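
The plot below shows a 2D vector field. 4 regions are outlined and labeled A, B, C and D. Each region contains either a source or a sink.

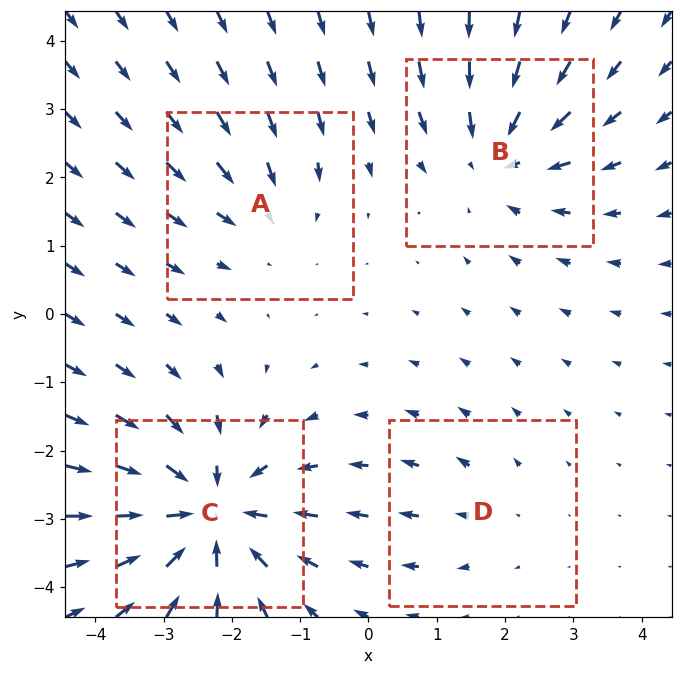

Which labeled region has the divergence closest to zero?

D

Divergence at each region's feature centre — A: about -3, B: about -4, C: about -7, D: about +2. Region D is closest to zero.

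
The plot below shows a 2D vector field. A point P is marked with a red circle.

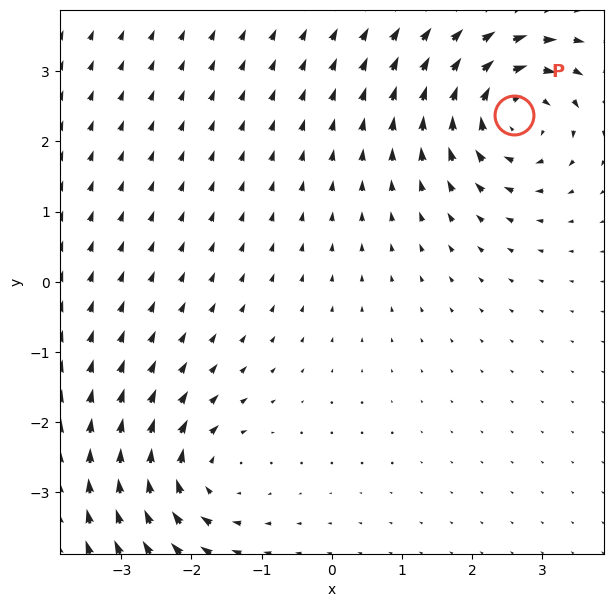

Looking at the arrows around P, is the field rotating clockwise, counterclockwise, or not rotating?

Near P at (2.6, 2.4) the arrows circulate clockwise. The curl (z-component) there is about -5; negative curl means clockwise rotation.

clockwise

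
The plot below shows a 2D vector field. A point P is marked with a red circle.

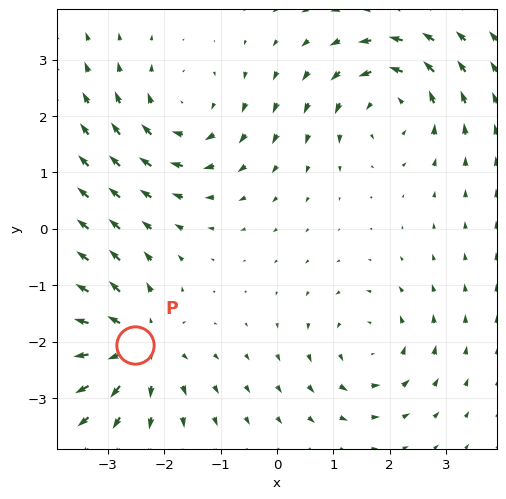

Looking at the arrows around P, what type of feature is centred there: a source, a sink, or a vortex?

At P (-2.5, -2.1) the arrows spread outward. Divergence about +5, curl ≈0 — positive divergence with near-zero curl is a source.

source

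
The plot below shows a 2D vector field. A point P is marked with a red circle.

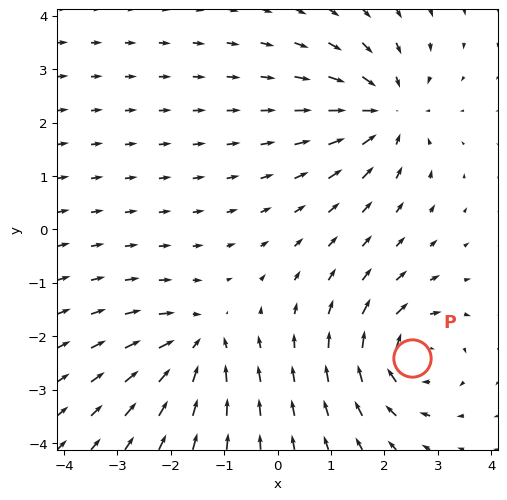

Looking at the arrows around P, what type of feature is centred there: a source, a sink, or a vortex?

At P (2.5, -2.4) the arrows circulate clockwise. Divergence ≈0, curl about -6 — near-zero divergence with nonzero curl is a vortex.

vortex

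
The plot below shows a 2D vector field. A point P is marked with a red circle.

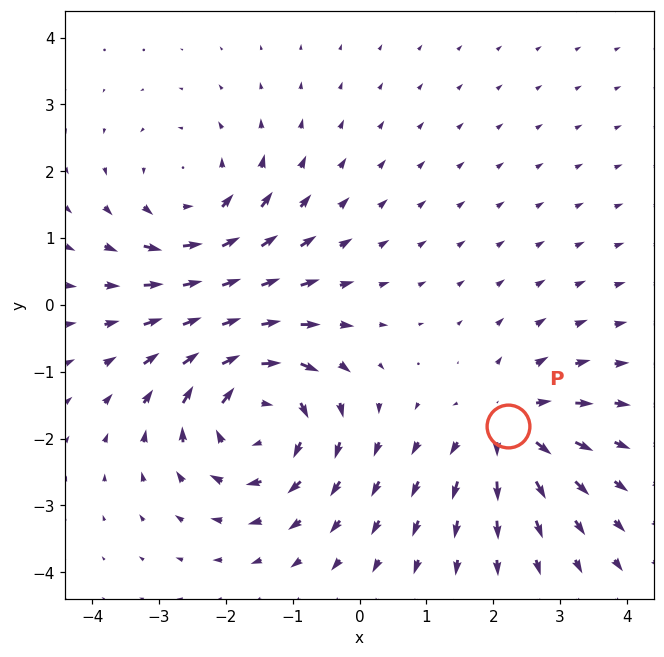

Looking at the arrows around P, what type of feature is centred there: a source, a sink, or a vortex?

source

At P (2.2, -1.8) the arrows spread outward. Divergence about +4, curl ≈0 — positive divergence with near-zero curl is a source.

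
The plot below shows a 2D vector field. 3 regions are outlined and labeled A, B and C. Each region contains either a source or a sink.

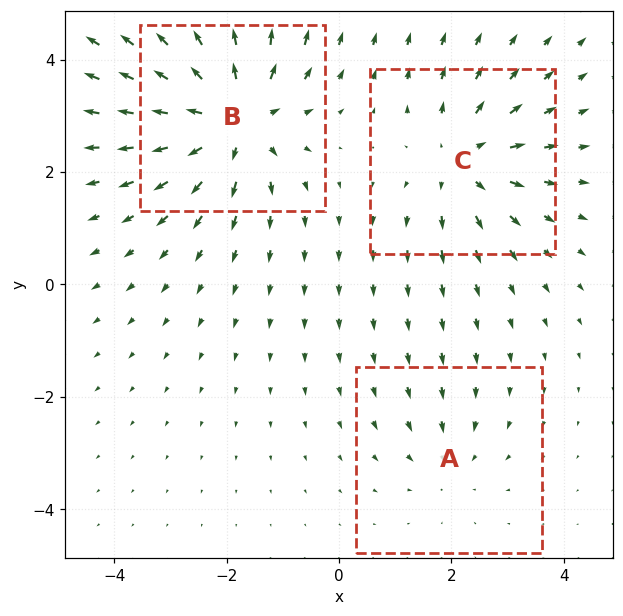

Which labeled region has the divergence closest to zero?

A

Divergence at each region's feature centre — A: about -2, B: about +5, C: about +3. Region A is closest to zero.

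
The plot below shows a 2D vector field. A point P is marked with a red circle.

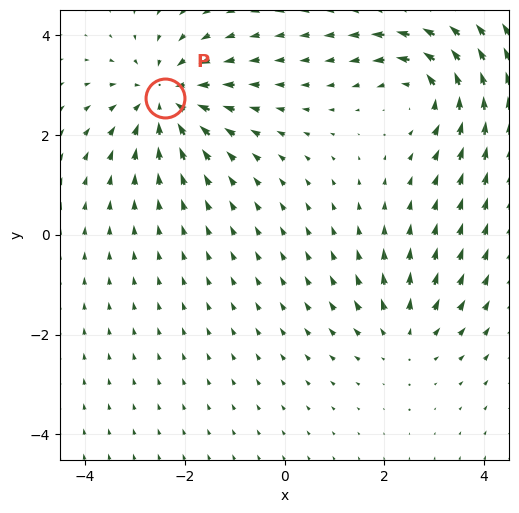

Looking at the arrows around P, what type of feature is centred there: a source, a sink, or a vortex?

At P (-2.4, 2.7) the arrows converge inward. Divergence about -4, curl ≈0 — negative divergence with near-zero curl is a sink.

sink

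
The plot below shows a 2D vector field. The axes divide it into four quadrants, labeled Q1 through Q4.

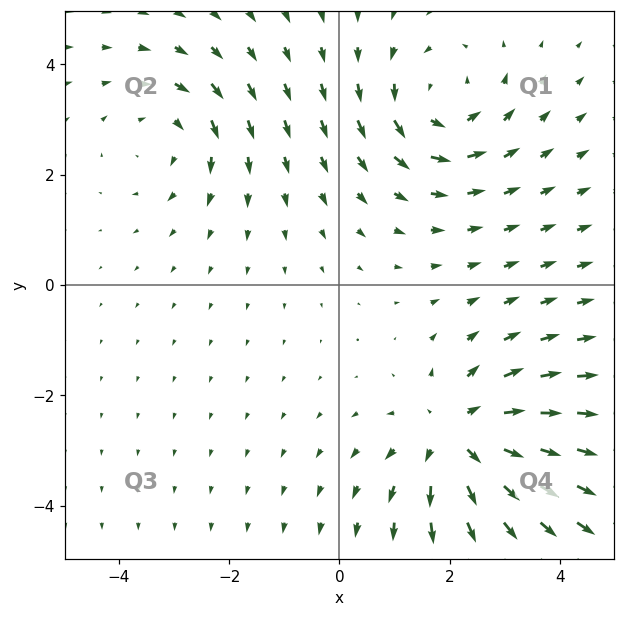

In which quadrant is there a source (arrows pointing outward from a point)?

The source sits at approximately (2.2, -2.8), which lies in quadrant Q4. The divergence there is about +4, positive as expected for a source.

Q4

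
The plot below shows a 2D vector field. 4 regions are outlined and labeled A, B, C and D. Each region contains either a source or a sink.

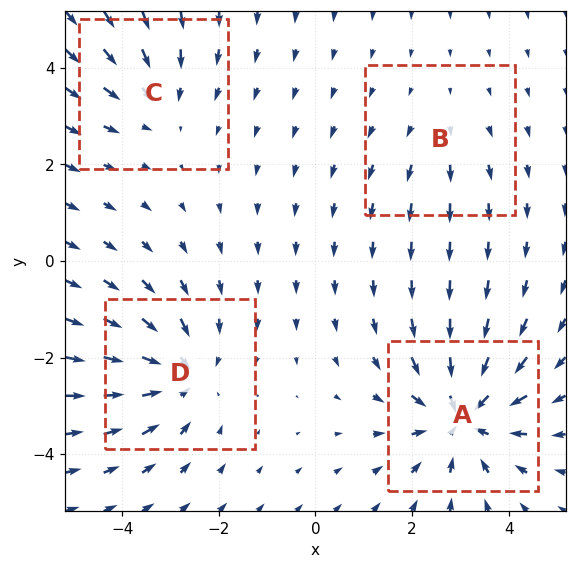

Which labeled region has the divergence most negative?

A

Divergence at each region's feature centre — A: about -6, B: about +2, C: about -3, D: about -5. Region A is most negative.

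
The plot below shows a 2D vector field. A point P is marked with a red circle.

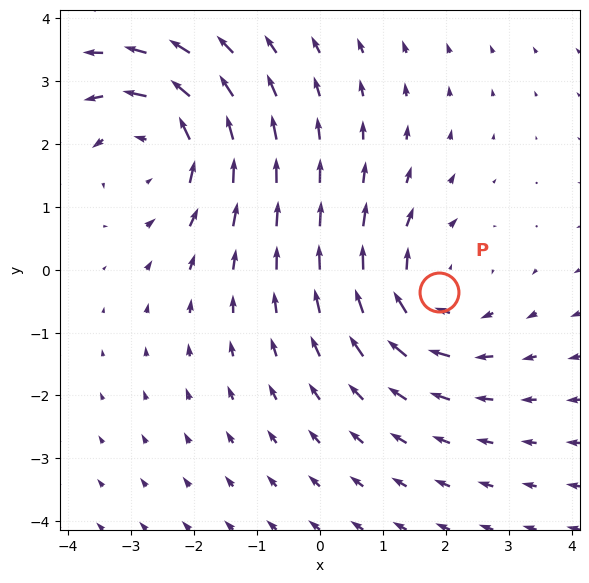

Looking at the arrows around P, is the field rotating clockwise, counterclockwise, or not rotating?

Near P at (1.9, -0.3) the arrows circulate clockwise. The curl (z-component) there is about -3; negative curl means clockwise rotation.

clockwise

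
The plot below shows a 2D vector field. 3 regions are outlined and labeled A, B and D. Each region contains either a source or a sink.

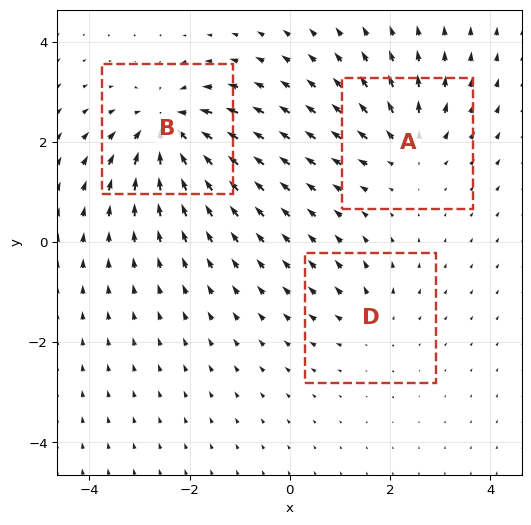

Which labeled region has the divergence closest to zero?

D

Divergence at each region's feature centre — A: about +4, B: about -6, D: about +2. Region D is closest to zero.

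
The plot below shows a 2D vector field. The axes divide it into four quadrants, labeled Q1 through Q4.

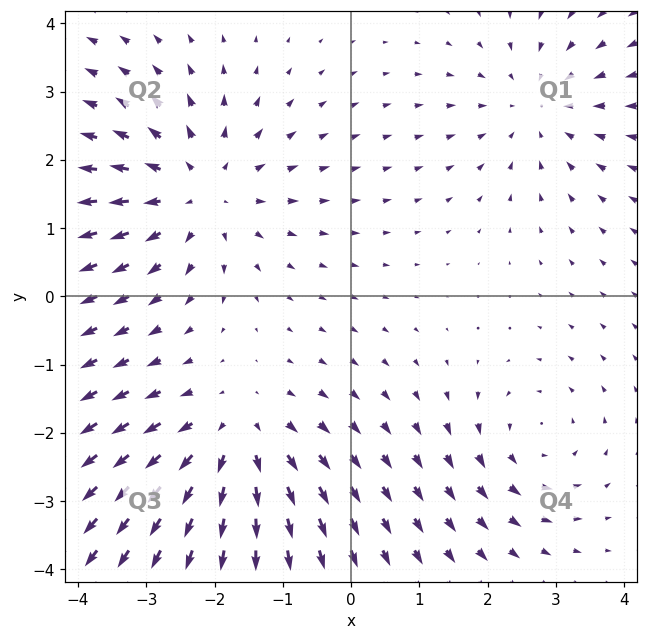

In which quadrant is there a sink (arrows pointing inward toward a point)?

Q1

The sink sits at approximately (2.7, 2.8), which lies in quadrant Q1. The divergence there is about -3, negative as expected for a sink.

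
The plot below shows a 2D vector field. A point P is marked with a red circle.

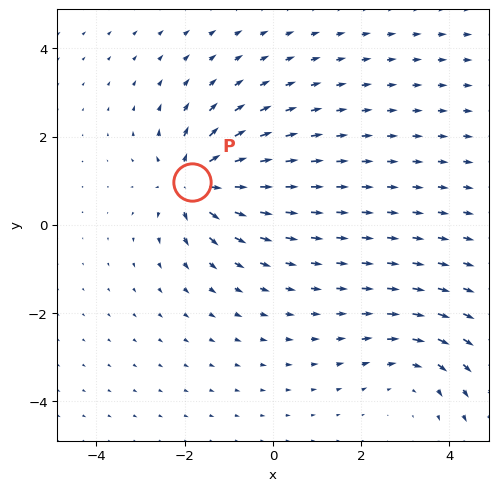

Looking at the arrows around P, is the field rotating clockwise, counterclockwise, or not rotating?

not rotating

Near P at (-1.8, 1.0) the arrows show no circulation. The curl there is ≈0.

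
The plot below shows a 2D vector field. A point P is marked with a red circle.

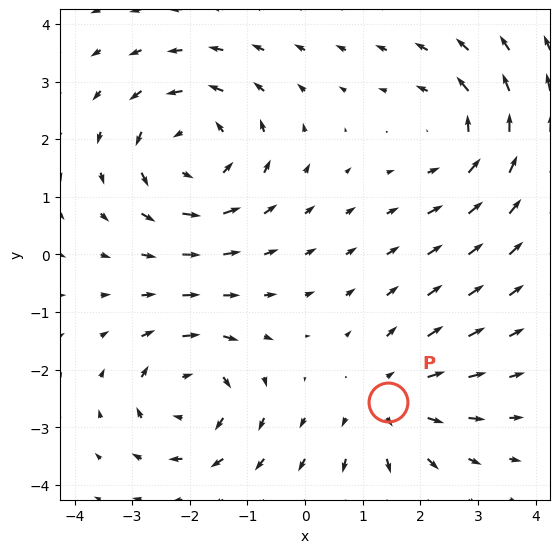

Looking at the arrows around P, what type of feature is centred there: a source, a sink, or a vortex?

At P (1.4, -2.6) the arrows spread outward. Divergence about +3, curl ≈0 — positive divergence with near-zero curl is a source.

source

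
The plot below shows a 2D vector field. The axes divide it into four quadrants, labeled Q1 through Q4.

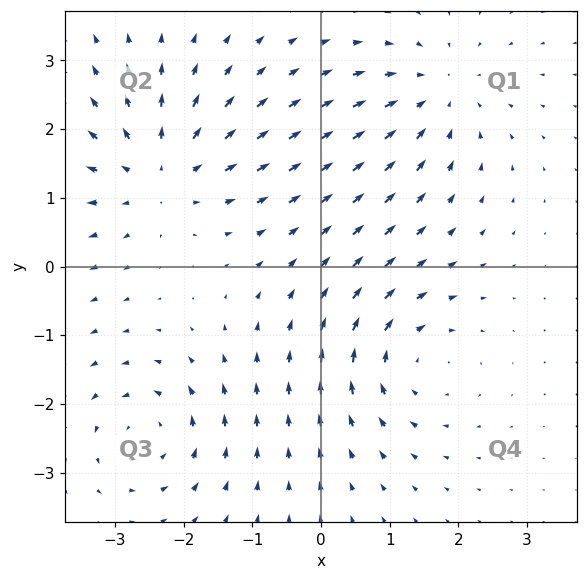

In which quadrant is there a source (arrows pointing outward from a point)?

The source sits at approximately (-2.4, 1.4), which lies in quadrant Q2. The divergence there is about +5, positive as expected for a source.

Q2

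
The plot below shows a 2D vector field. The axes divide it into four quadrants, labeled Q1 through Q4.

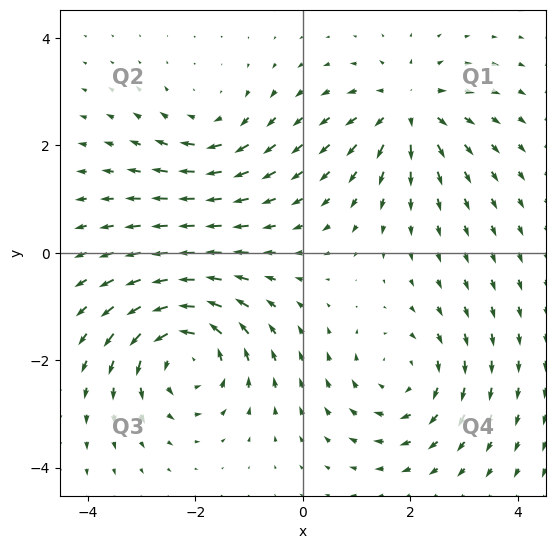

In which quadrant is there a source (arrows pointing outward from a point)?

The source sits at approximately (1.9, 2.7), which lies in quadrant Q1. The divergence there is about +5, positive as expected for a source.

Q1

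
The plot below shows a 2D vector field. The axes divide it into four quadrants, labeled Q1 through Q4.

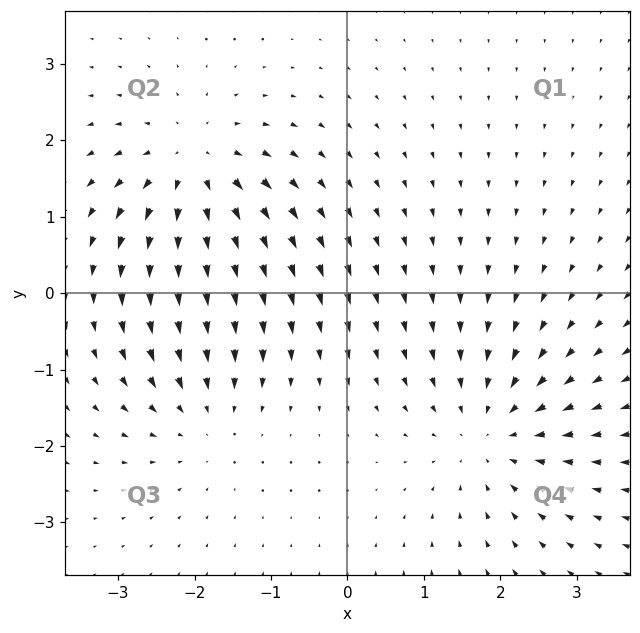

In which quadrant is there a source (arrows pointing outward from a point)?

The source sits at approximately (-2.0, 1.6), which lies in quadrant Q2. The divergence there is about +5, positive as expected for a source.

Q2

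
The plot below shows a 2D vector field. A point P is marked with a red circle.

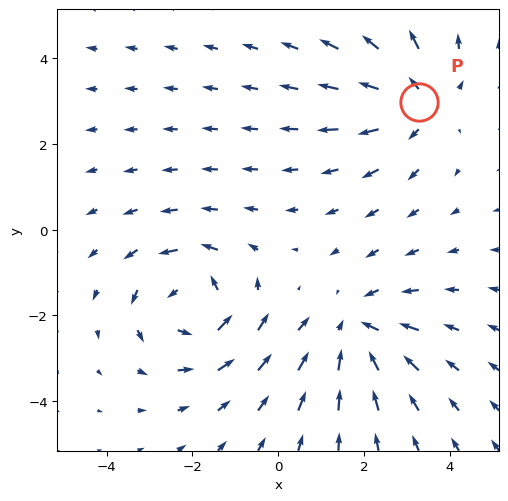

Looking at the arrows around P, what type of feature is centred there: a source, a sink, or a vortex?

source

At P (3.3, 3.0) the arrows spread outward. Divergence about +4, curl ≈0 — positive divergence with near-zero curl is a source.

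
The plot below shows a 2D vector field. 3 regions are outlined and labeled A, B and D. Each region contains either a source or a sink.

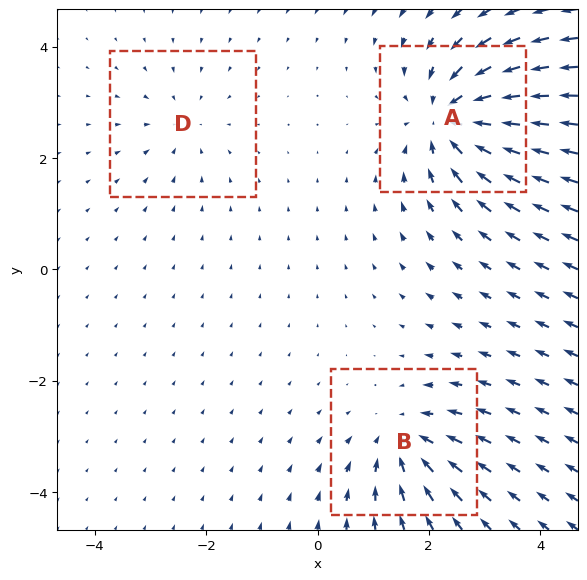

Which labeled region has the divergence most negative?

Divergence at each region's feature centre — A: about -6, B: about -4, D: about -2. Region A is most negative.

A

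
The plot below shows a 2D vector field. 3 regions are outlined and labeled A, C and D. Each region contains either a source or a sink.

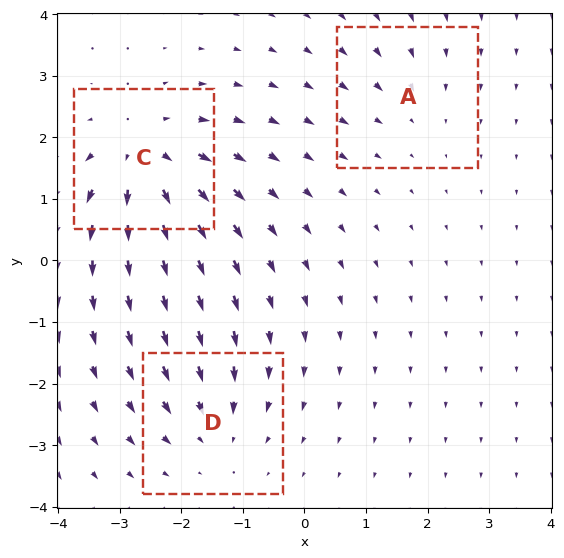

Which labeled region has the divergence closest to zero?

A

Divergence at each region's feature centre — A: about -2, C: about +5, D: about -3. Region A is closest to zero.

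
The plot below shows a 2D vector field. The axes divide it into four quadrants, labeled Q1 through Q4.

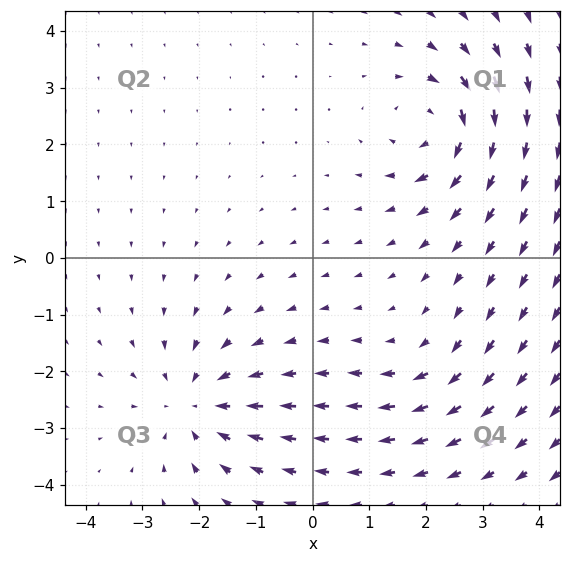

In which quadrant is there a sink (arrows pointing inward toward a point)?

The sink sits at approximately (-2.1, -2.6), which lies in quadrant Q3. The divergence there is about -4, negative as expected for a sink.

Q3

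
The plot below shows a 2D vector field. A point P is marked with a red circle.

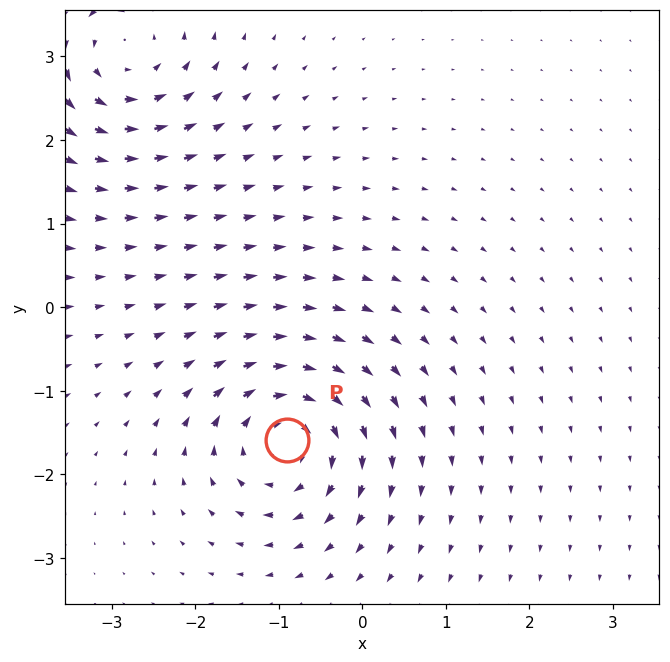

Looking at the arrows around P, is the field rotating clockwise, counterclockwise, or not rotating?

Near P at (-0.9, -1.6) the arrows circulate clockwise. The curl (z-component) there is about -5; negative curl means clockwise rotation.

clockwise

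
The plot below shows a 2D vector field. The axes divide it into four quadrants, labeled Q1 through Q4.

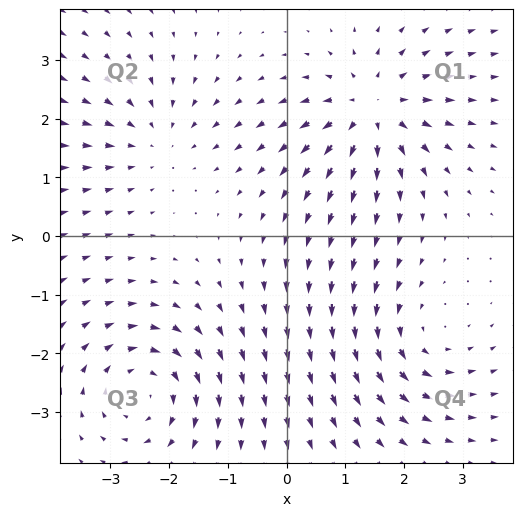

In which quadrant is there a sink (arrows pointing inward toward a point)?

Q2

The sink sits at approximately (-2.2, 1.7), which lies in quadrant Q2. The divergence there is about -2, negative as expected for a sink.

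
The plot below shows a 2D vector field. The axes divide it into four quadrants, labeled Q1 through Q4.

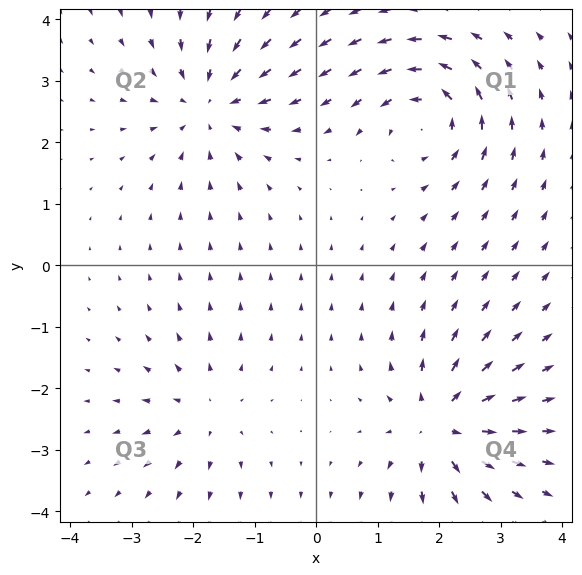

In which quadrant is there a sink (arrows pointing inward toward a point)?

The sink sits at approximately (-1.7, 2.6), which lies in quadrant Q2. The divergence there is about -5, negative as expected for a sink.

Q2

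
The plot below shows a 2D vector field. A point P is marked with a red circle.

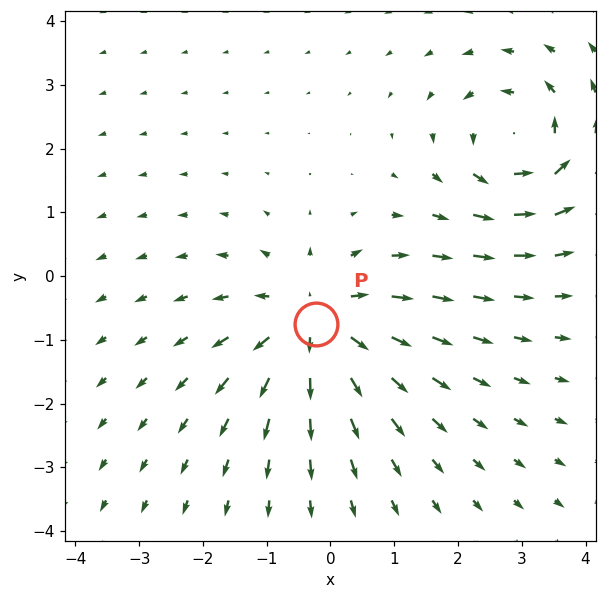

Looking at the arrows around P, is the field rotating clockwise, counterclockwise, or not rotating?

Near P at (-0.2, -0.7) the arrows show no circulation. The curl there is ≈0.

not rotating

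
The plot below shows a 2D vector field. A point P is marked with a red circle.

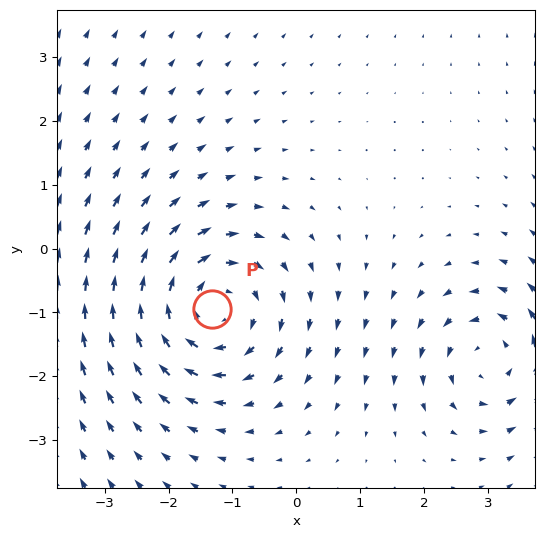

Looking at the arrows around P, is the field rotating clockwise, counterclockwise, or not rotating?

clockwise

Near P at (-1.3, -1.0) the arrows circulate clockwise. The curl (z-component) there is about -5; negative curl means clockwise rotation.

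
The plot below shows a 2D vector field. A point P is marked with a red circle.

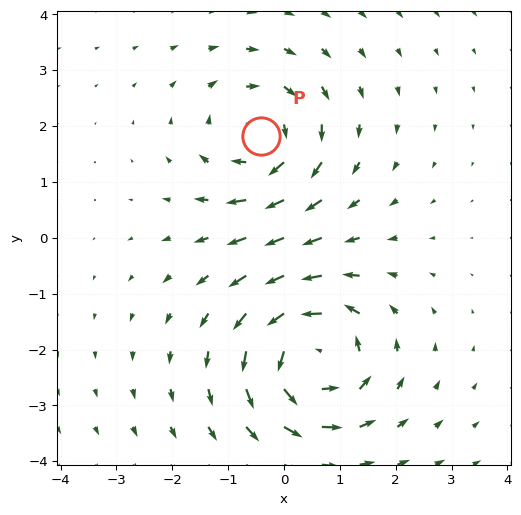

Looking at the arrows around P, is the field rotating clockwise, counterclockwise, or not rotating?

Near P at (-0.4, 1.8) the arrows circulate clockwise. The curl (z-component) there is about -4; negative curl means clockwise rotation.

clockwise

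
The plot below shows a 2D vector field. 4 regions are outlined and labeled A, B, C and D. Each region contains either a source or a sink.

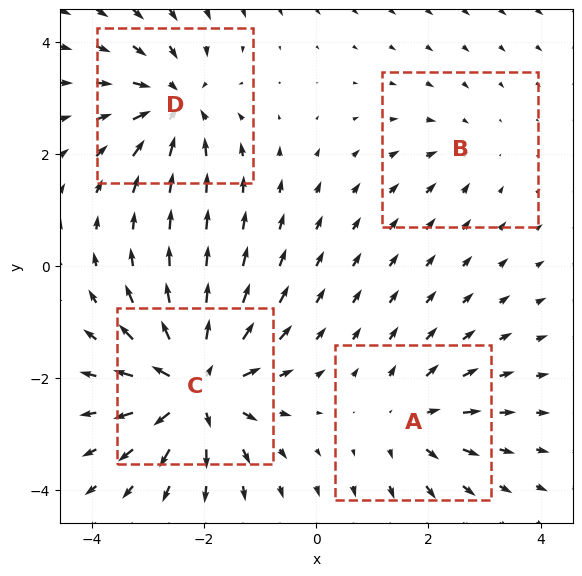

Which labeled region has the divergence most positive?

C

Divergence at each region's feature centre — A: about +4, B: about -2, C: about +8, D: about -5. Region C is most positive.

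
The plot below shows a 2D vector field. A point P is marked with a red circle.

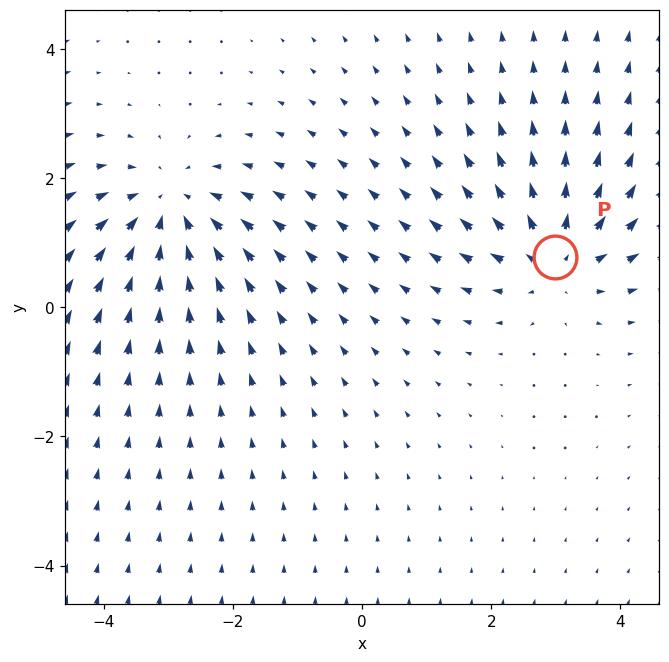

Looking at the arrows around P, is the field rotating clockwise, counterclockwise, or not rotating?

Near P at (3.0, 0.8) the arrows show no circulation. The curl there is ≈0.

not rotating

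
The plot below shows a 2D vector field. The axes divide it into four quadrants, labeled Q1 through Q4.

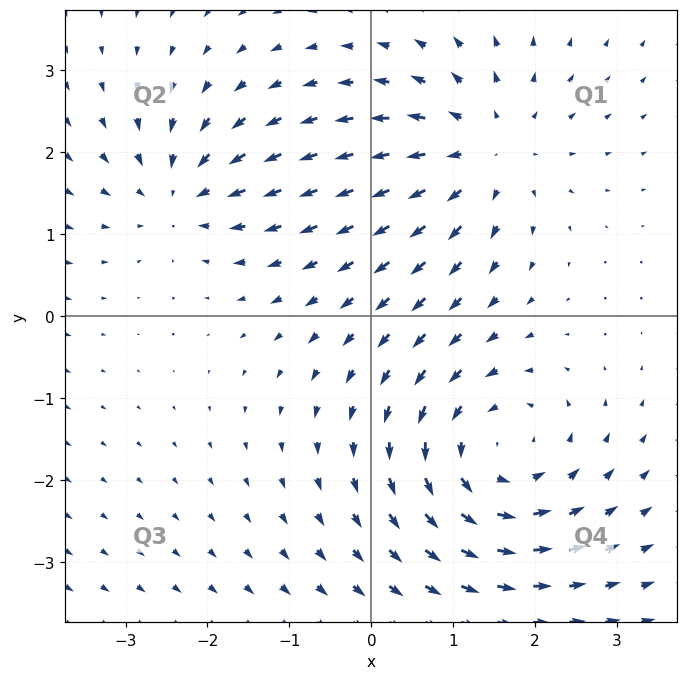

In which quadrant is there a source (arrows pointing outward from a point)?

The source sits at approximately (1.4, 2.0), which lies in quadrant Q1. The divergence there is about +4, positive as expected for a source.

Q1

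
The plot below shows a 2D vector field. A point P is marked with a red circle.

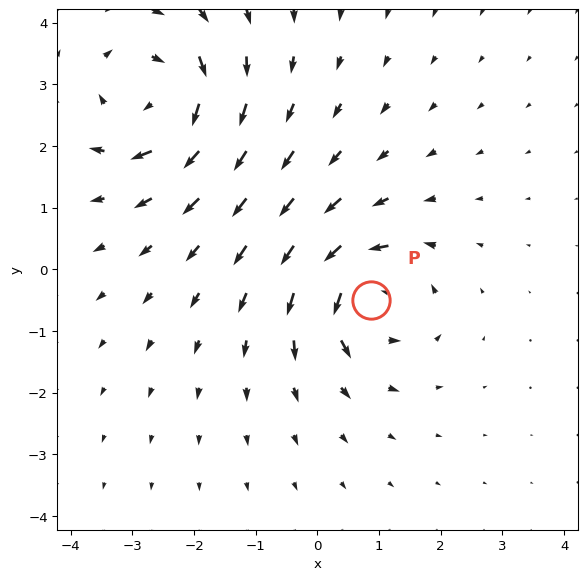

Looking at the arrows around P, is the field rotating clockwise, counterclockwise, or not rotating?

Near P at (0.9, -0.5) the arrows circulate counterclockwise. The curl (z-component) there is about +6; positive curl means counterclockwise rotation.

counterclockwise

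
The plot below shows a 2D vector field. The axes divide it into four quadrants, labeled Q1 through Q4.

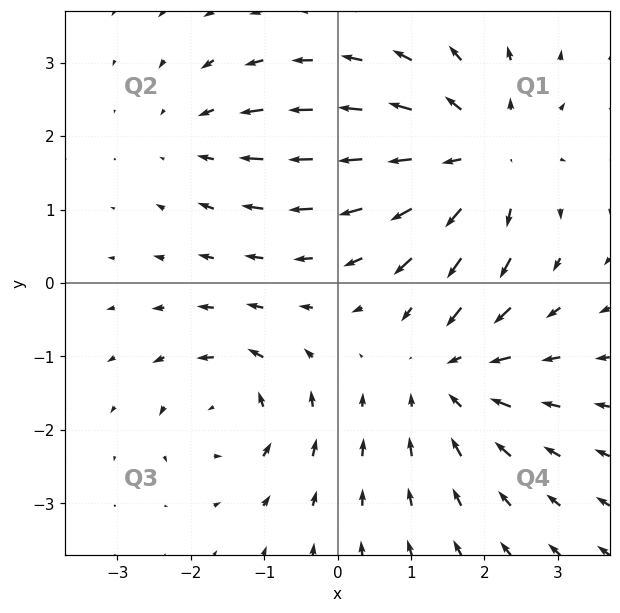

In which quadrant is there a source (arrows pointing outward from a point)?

The source sits at approximately (1.9, 1.7), which lies in quadrant Q1. The divergence there is about +4, positive as expected for a source.

Q1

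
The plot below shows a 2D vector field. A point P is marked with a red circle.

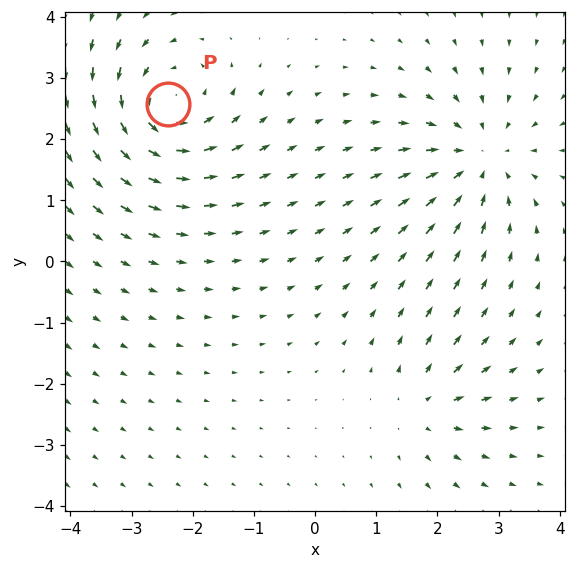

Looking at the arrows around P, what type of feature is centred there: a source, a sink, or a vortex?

vortex

At P (-2.4, 2.6) the arrows circulate counterclockwise. Divergence ≈0, curl about +6 — near-zero divergence with nonzero curl is a vortex.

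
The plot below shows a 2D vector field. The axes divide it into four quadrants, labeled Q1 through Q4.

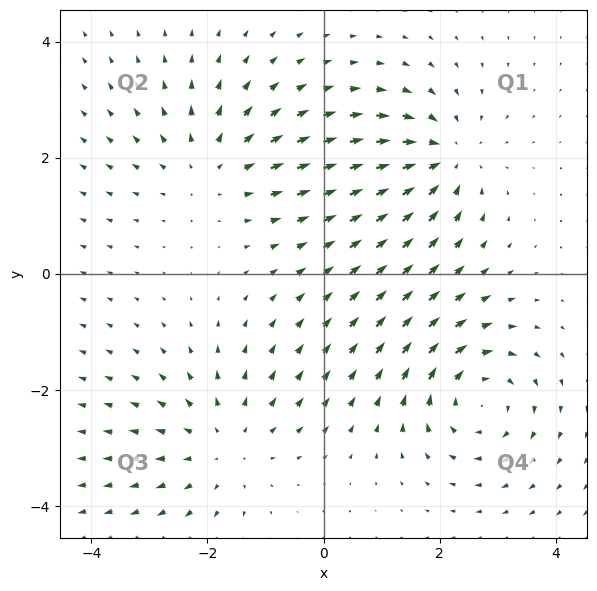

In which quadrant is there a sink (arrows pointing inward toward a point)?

The sink sits at approximately (2.1, 2.0), which lies in quadrant Q1. The divergence there is about -4, negative as expected for a sink.

Q1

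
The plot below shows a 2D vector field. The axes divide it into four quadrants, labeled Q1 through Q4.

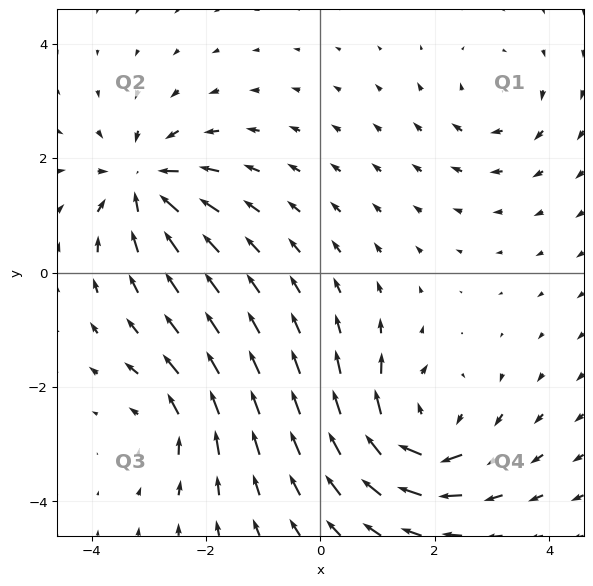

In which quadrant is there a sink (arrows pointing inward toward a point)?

Q2

The sink sits at approximately (-3.1, 1.5), which lies in quadrant Q2. The divergence there is about -6, negative as expected for a sink.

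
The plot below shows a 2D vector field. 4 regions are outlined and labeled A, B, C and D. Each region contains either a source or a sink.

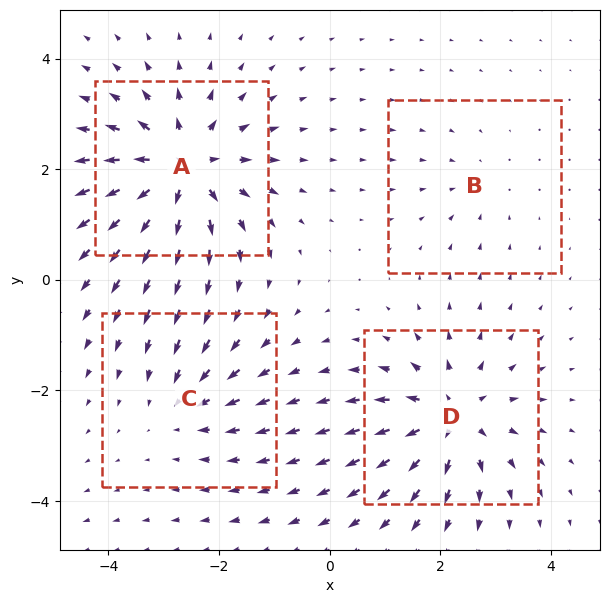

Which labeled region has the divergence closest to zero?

B

Divergence at each region's feature centre — A: about +7, B: about -2, C: about -3, D: about +6. Region B is closest to zero.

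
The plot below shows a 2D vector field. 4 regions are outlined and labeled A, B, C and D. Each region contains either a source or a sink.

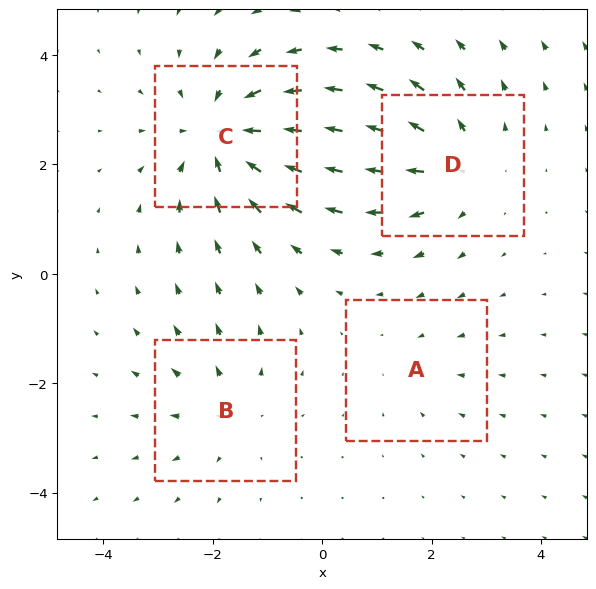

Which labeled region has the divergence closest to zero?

Divergence at each region's feature centre — A: about -1, B: about +3, C: about -6, D: about +4. Region A is closest to zero.

A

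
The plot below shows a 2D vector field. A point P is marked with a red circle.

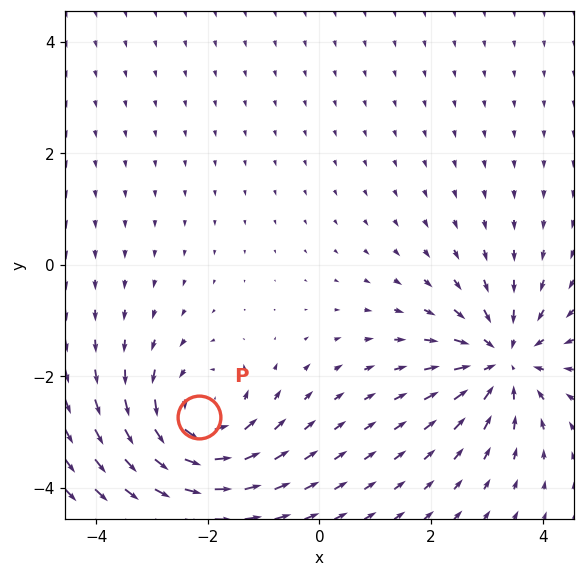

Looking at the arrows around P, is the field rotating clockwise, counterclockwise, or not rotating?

Near P at (-2.2, -2.7) the arrows circulate counterclockwise. The curl (z-component) there is about +4; positive curl means counterclockwise rotation.

counterclockwise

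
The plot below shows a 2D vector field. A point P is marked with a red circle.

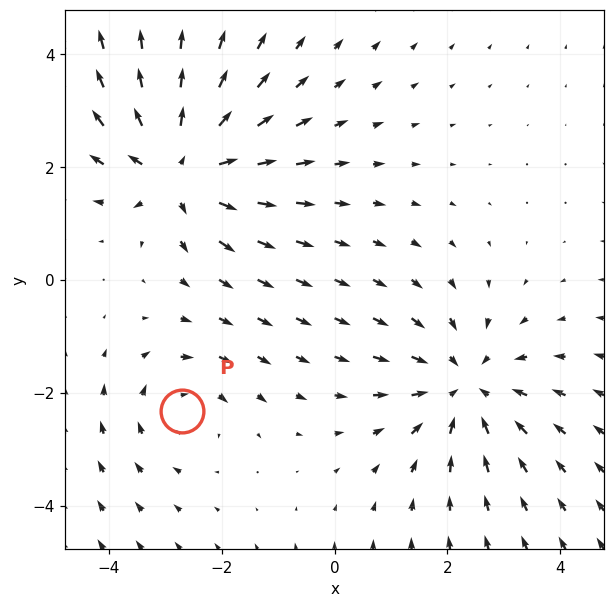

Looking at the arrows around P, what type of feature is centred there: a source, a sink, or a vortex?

At P (-2.7, -2.3) the arrows circulate clockwise. Divergence ≈0, curl about -3 — near-zero divergence with nonzero curl is a vortex.

vortex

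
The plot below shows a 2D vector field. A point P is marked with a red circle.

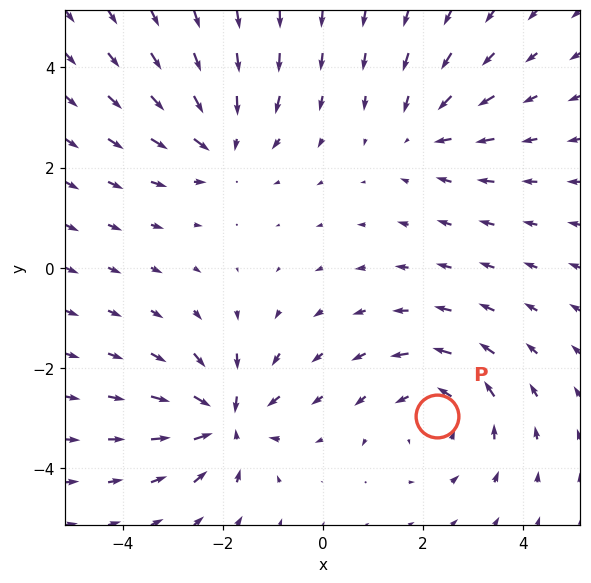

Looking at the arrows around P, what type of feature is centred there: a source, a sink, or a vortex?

vortex

At P (2.3, -3.0) the arrows circulate counterclockwise. Divergence ≈0, curl about +4 — near-zero divergence with nonzero curl is a vortex.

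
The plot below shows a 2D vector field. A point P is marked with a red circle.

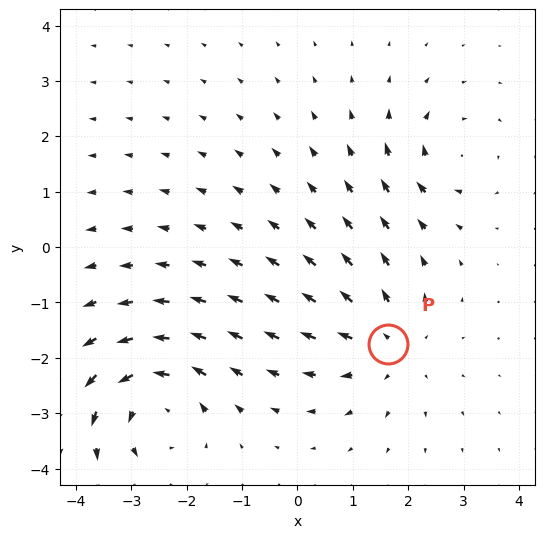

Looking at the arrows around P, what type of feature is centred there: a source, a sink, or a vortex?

At P (1.6, -1.8) the arrows spread outward. Divergence about +4, curl ≈0 — positive divergence with near-zero curl is a source.

source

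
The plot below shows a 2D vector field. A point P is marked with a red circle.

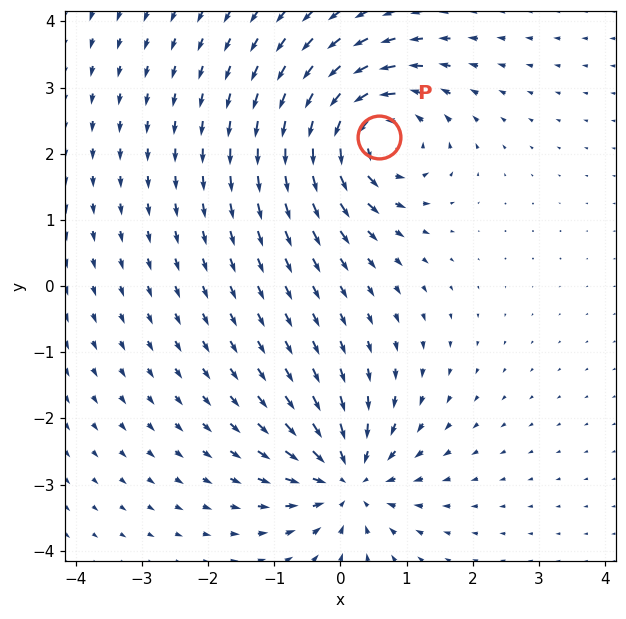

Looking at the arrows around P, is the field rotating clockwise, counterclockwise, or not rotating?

Near P at (0.6, 2.3) the arrows circulate counterclockwise. The curl (z-component) there is about +7; positive curl means counterclockwise rotation.

counterclockwise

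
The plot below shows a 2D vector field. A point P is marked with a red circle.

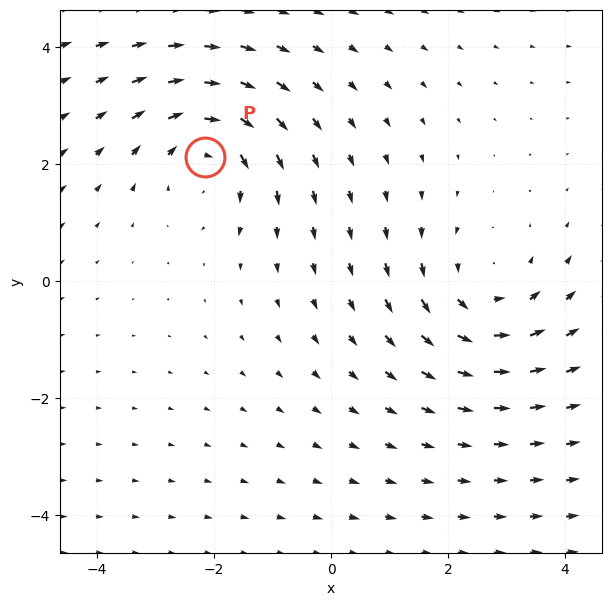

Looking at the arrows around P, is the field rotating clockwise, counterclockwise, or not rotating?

Near P at (-2.2, 2.1) the arrows circulate clockwise. The curl (z-component) there is about -3; negative curl means clockwise rotation.

clockwise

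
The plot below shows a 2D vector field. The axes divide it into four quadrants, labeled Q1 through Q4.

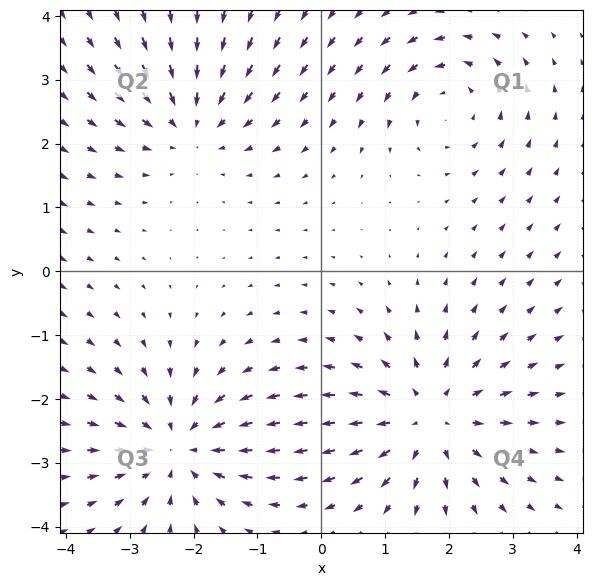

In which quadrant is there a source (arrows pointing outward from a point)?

Q4

The source sits at approximately (1.7, -2.3), which lies in quadrant Q4. The divergence there is about +5, positive as expected for a source.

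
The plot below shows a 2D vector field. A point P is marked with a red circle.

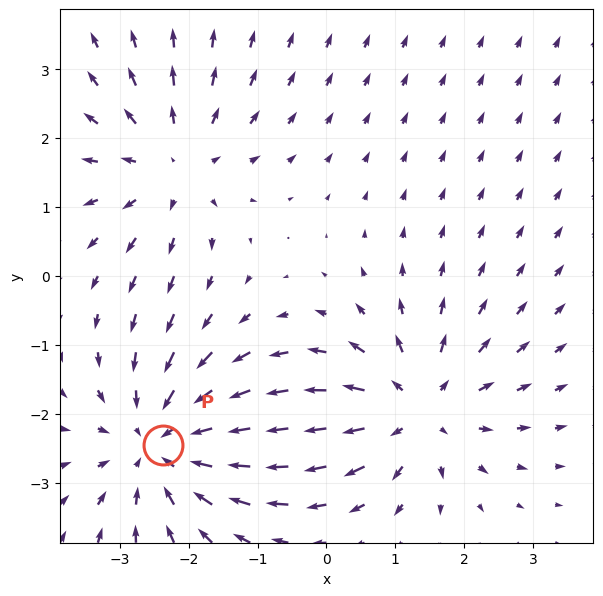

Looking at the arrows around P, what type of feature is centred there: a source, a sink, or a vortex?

sink

At P (-2.4, -2.4) the arrows converge inward. Divergence about -3, curl ≈0 — negative divergence with near-zero curl is a sink.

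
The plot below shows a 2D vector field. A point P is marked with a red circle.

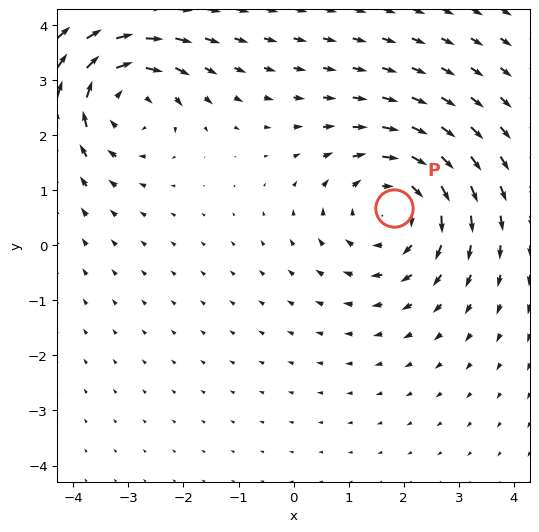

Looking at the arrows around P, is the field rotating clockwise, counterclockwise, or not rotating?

Near P at (1.8, 0.7) the arrows circulate clockwise. The curl (z-component) there is about -3; negative curl means clockwise rotation.

clockwise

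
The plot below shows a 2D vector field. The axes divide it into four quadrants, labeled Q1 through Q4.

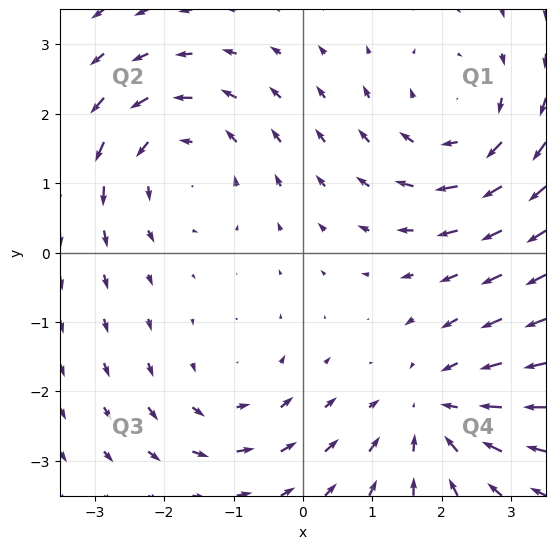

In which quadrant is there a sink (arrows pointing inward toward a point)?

Q4

The sink sits at approximately (1.9, -2.3), which lies in quadrant Q4. The divergence there is about -4, negative as expected for a sink.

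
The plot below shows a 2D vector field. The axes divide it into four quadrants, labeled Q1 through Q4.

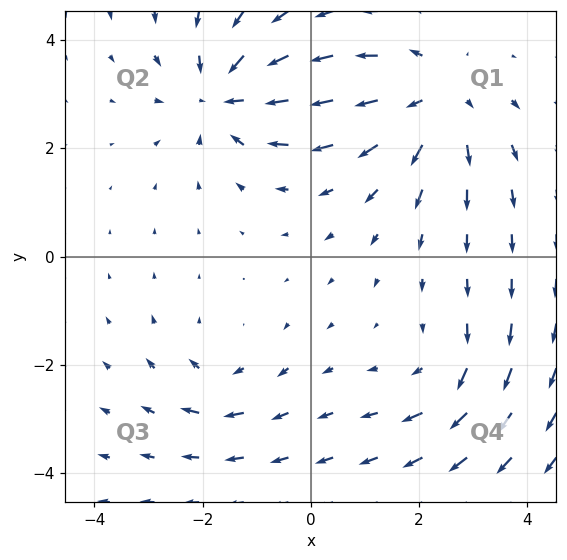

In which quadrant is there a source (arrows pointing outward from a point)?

The source sits at approximately (2.3, 2.9), which lies in quadrant Q1. The divergence there is about +4, positive as expected for a source.

Q1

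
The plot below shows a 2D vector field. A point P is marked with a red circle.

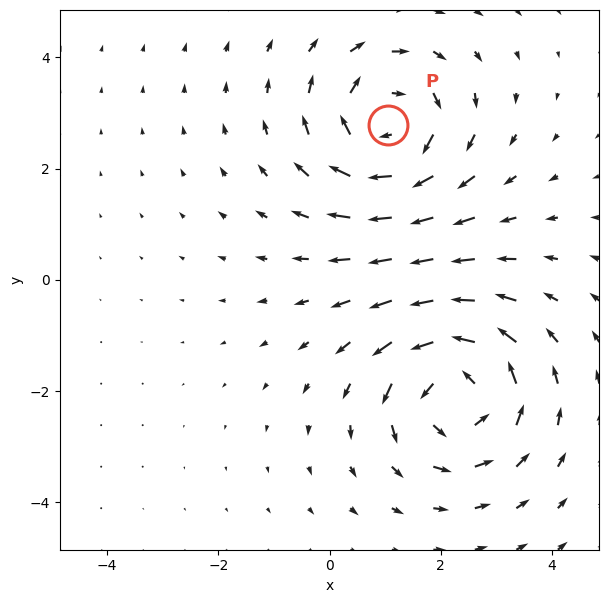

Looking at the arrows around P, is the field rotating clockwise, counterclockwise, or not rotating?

clockwise

Near P at (1.0, 2.8) the arrows circulate clockwise. The curl (z-component) there is about -4; negative curl means clockwise rotation.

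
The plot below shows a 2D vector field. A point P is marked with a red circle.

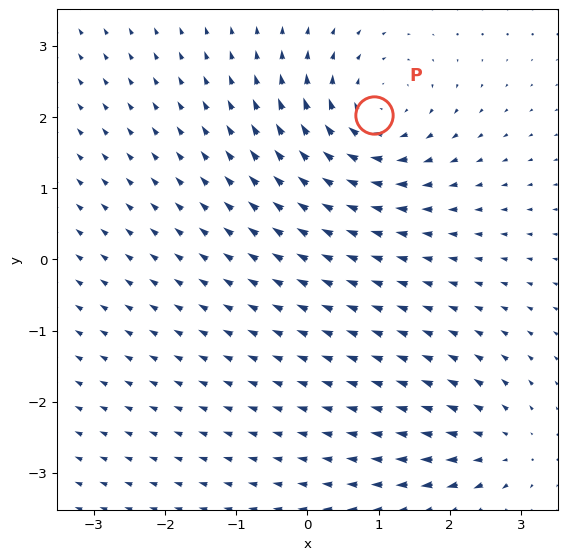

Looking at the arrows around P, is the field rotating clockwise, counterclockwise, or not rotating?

Near P at (0.9, 2.0) the arrows circulate clockwise. The curl (z-component) there is about -5; negative curl means clockwise rotation.

clockwise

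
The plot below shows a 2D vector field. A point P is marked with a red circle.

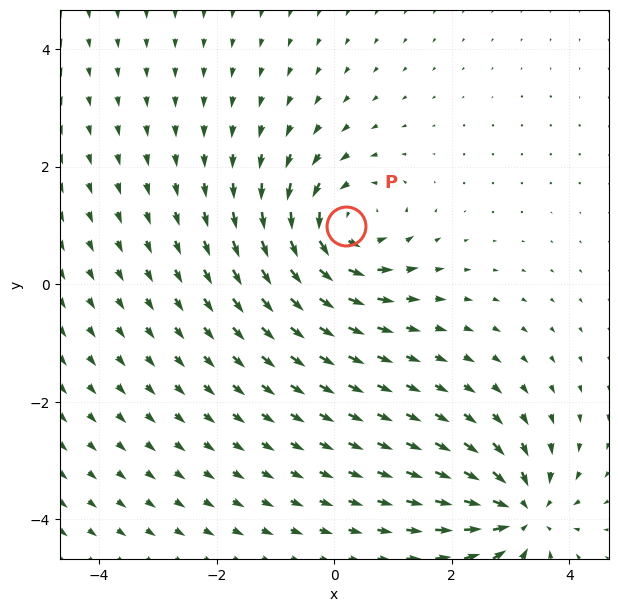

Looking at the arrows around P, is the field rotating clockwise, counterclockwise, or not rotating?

counterclockwise

Near P at (0.2, 1.0) the arrows circulate counterclockwise. The curl (z-component) there is about +6; positive curl means counterclockwise rotation.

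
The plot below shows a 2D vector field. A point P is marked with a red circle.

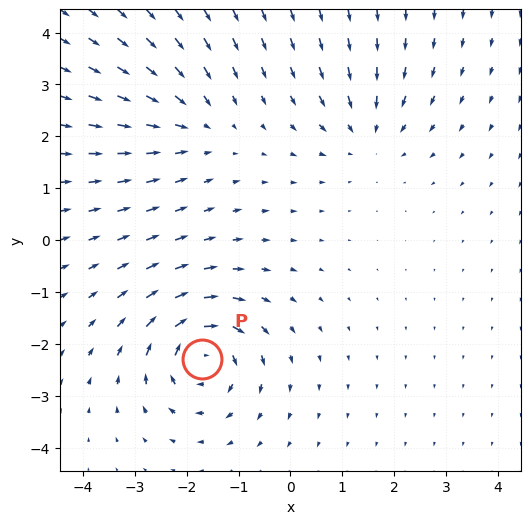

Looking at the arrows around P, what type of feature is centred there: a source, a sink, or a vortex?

vortex

At P (-1.7, -2.3) the arrows circulate clockwise. Divergence ≈0, curl about -6 — near-zero divergence with nonzero curl is a vortex.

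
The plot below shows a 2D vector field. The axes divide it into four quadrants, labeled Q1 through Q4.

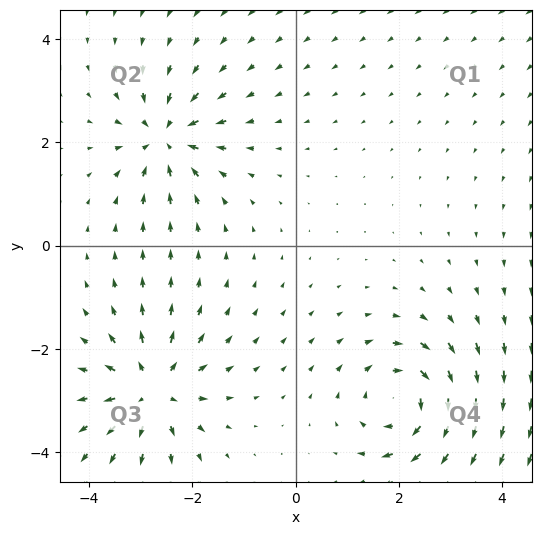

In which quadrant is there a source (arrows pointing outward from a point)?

The source sits at approximately (-2.8, -2.8), which lies in quadrant Q3. The divergence there is about +4, positive as expected for a source.

Q3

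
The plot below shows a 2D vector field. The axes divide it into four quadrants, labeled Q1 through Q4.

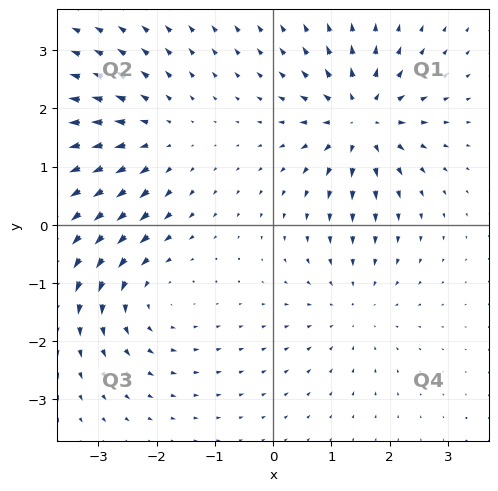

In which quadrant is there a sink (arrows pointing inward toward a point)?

The sink sits at approximately (1.4, -1.3), which lies in quadrant Q4. The divergence there is about -2, negative as expected for a sink.

Q4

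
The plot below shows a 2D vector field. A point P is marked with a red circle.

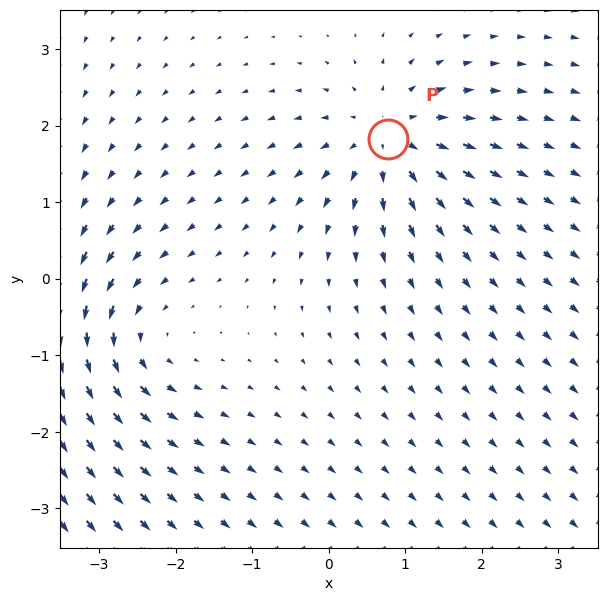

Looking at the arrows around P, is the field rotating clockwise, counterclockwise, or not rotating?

Near P at (0.8, 1.8) the arrows show no circulation. The curl there is ≈0.

not rotating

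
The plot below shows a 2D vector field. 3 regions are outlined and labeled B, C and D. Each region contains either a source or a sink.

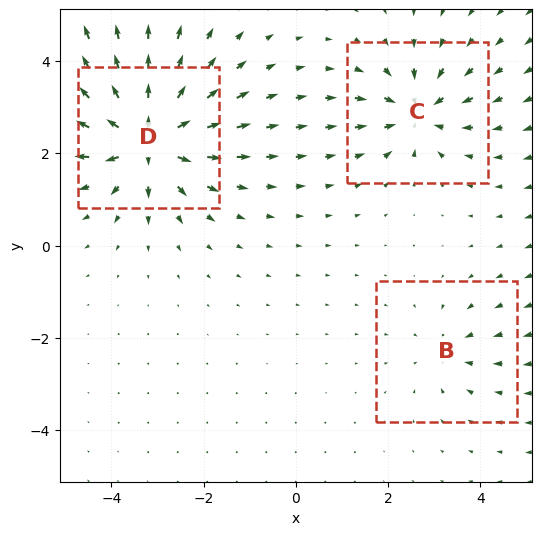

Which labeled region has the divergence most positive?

Divergence at each region's feature centre — B: about -2, C: about -4, D: about +6. Region D is most positive.

D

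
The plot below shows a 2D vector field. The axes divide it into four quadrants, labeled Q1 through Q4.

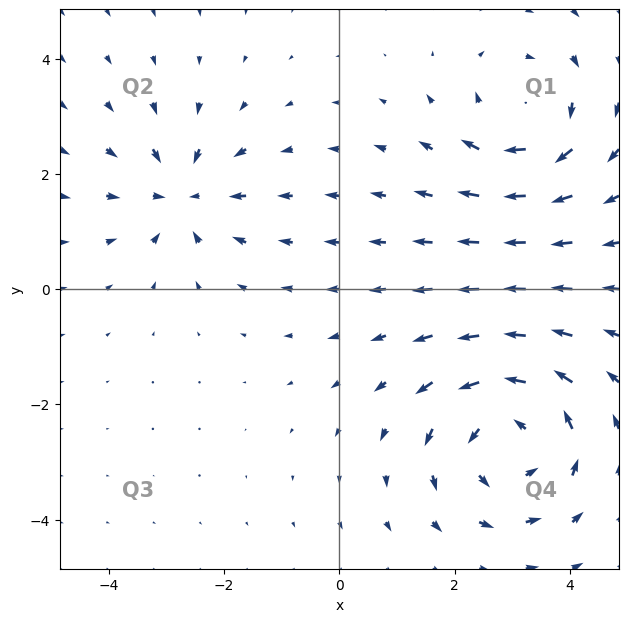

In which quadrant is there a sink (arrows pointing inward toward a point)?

Q2

The sink sits at approximately (-2.7, 1.6), which lies in quadrant Q2. The divergence there is about -3, negative as expected for a sink.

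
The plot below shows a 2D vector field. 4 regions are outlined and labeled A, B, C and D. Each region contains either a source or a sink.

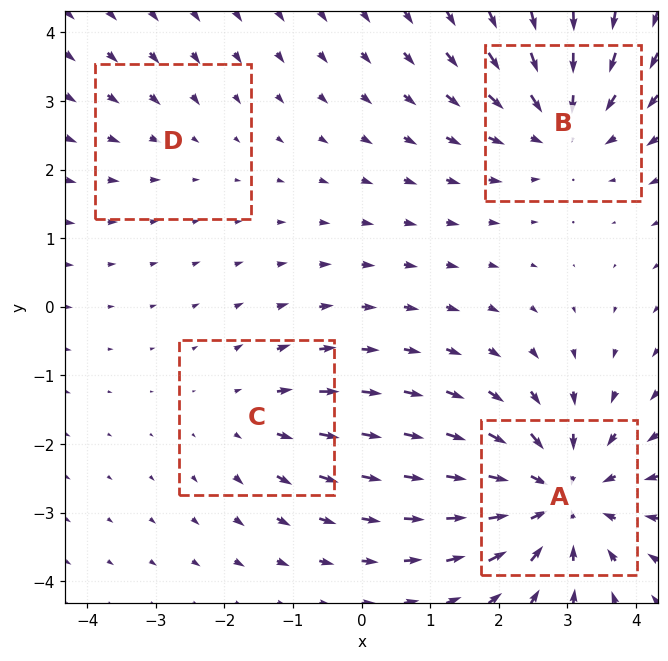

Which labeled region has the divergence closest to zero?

Divergence at each region's feature centre — A: about -6, B: about -5, C: about +3, D: about -2. Region D is closest to zero.

D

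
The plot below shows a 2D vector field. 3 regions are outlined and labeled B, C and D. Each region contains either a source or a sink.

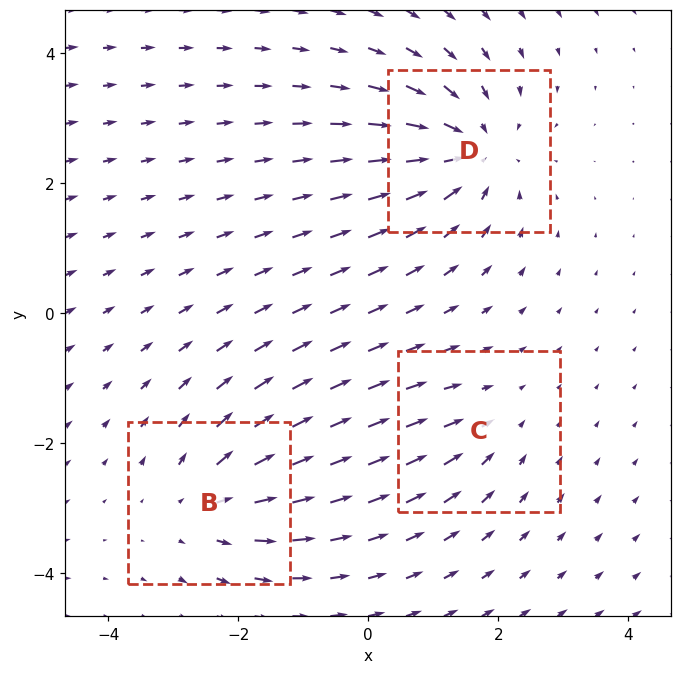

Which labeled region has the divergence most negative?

Divergence at each region's feature centre — B: about +3, C: about -2, D: about -4. Region D is most negative.

D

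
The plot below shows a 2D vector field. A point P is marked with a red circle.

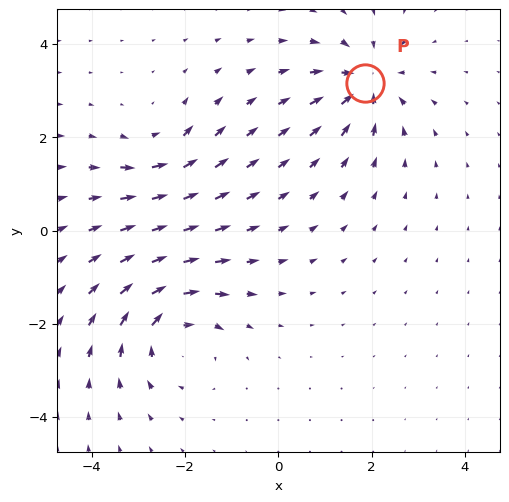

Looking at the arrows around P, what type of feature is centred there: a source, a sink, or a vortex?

sink

At P (1.9, 3.2) the arrows converge inward. Divergence about -5, curl ≈0 — negative divergence with near-zero curl is a sink.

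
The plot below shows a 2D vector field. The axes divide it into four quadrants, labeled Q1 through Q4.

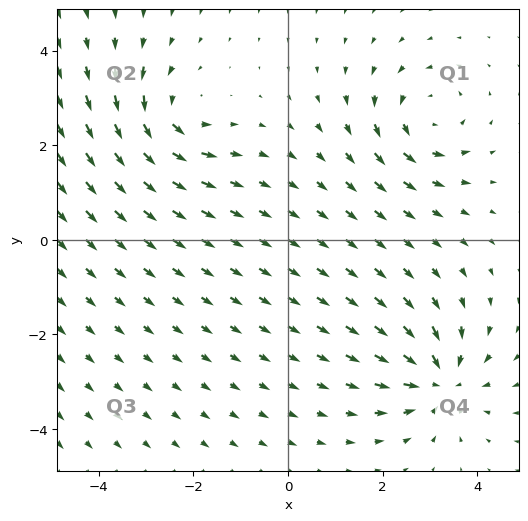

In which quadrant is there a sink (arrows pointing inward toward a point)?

Q4

The sink sits at approximately (3.2, -3.0), which lies in quadrant Q4. The divergence there is about -3, negative as expected for a sink.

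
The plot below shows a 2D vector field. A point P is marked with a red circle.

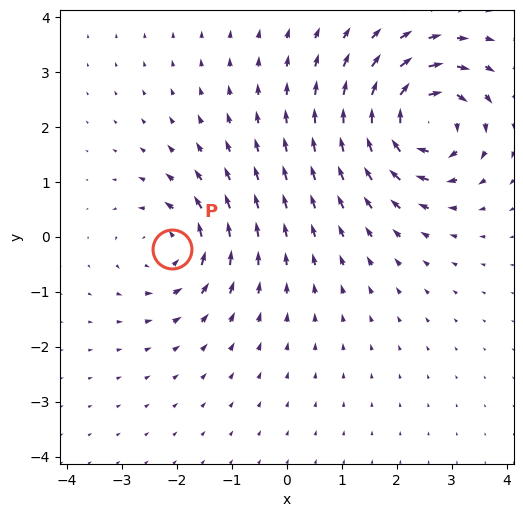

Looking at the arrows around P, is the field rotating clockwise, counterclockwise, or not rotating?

Near P at (-2.1, -0.2) the arrows circulate counterclockwise. The curl (z-component) there is about +4; positive curl means counterclockwise rotation.

counterclockwise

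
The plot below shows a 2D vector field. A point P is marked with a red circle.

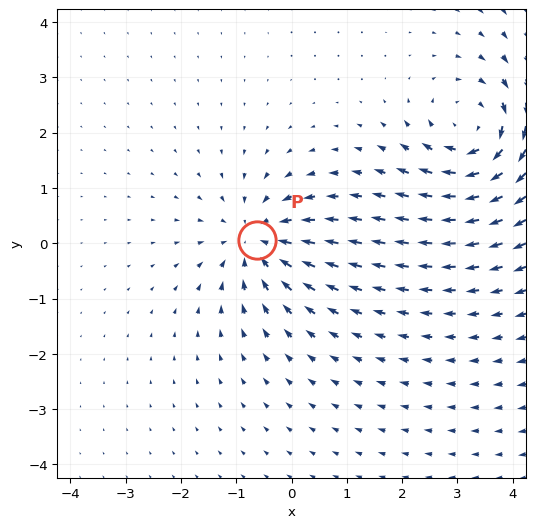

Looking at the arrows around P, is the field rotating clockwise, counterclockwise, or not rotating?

Near P at (-0.6, 0.1) the arrows show no circulation. The curl there is ≈0.

not rotating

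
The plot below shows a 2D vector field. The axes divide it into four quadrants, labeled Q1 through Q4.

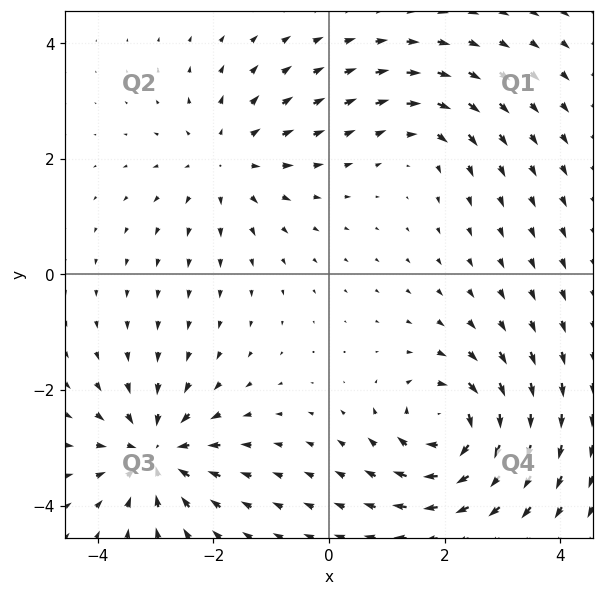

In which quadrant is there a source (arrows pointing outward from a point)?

The source sits at approximately (-1.8, 2.0), which lies in quadrant Q2. The divergence there is about +4, positive as expected for a source.

Q2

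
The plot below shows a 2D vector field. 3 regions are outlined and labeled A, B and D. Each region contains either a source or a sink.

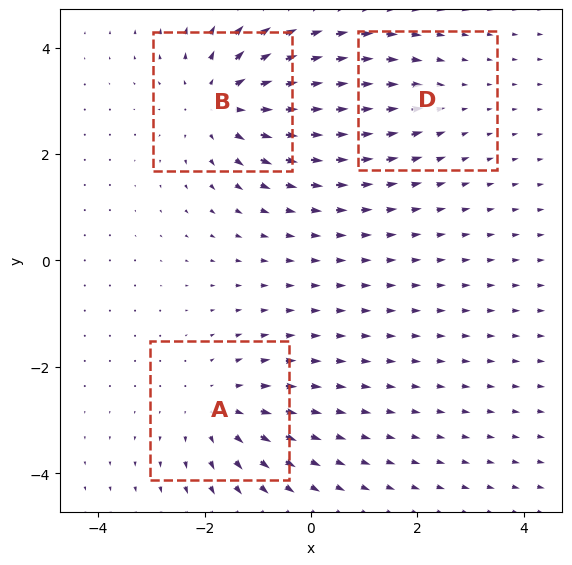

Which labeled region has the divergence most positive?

Divergence at each region's feature centre — A: about +3, B: about +4, D: about -2. Region B is most positive.

B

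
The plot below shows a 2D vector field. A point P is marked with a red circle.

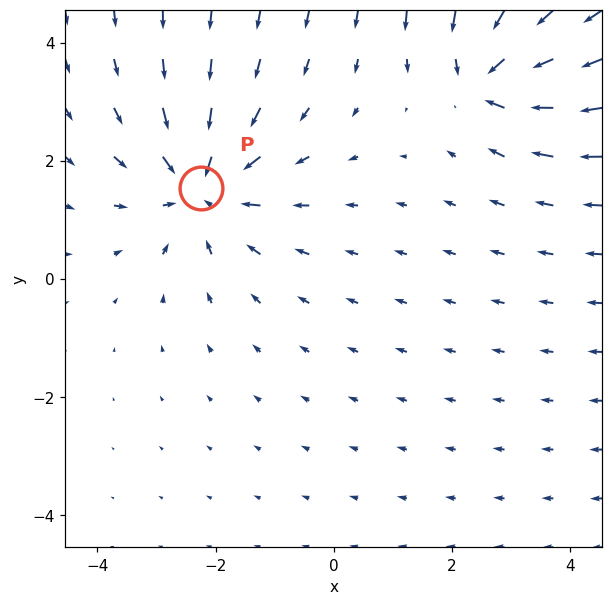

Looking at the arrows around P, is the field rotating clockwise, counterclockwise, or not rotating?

Near P at (-2.2, 1.5) the arrows show no circulation. The curl there is ≈0.

not rotating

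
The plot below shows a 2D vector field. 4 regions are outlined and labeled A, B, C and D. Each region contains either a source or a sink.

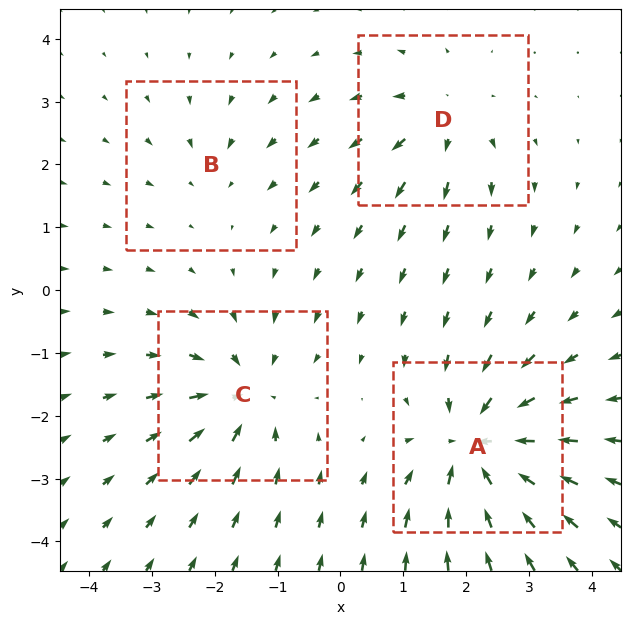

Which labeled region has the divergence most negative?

Divergence at each region's feature centre — A: about -7, B: about -2, C: about -5, D: about +4. Region A is most negative.

A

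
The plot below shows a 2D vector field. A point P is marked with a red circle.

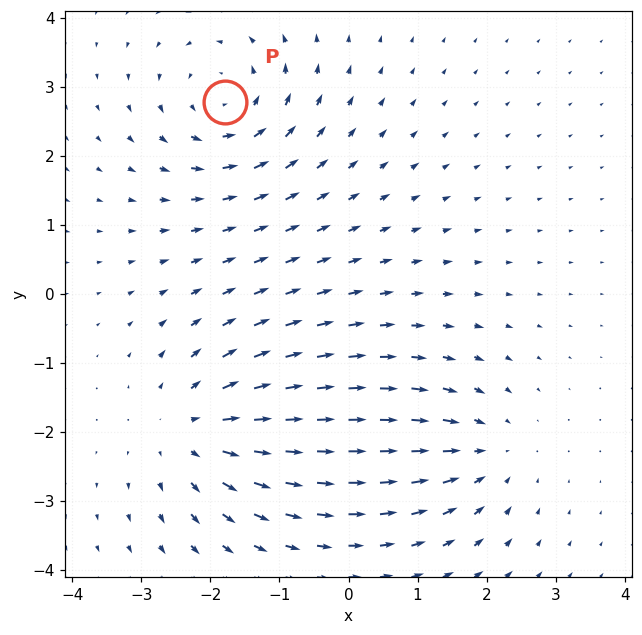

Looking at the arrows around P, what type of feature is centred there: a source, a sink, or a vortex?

vortex

At P (-1.8, 2.8) the arrows circulate counterclockwise. Divergence ≈0, curl about +5 — near-zero divergence with nonzero curl is a vortex.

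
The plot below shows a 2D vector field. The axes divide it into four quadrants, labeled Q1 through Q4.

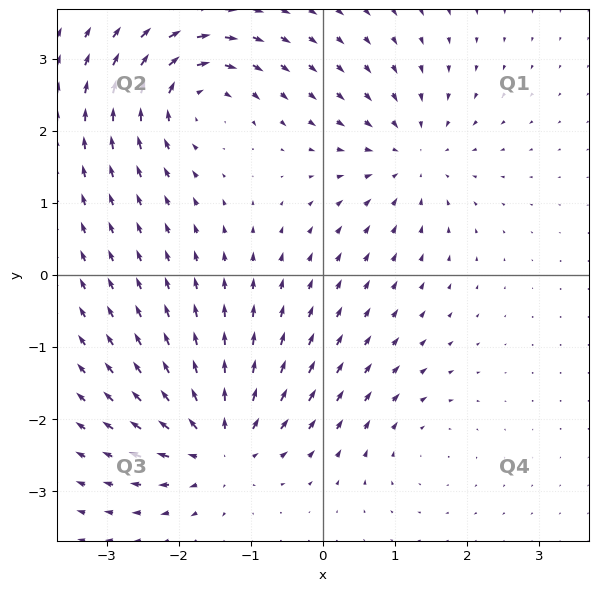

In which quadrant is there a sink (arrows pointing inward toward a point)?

Q1

The sink sits at approximately (1.2, 1.6), which lies in quadrant Q1. The divergence there is about -5, negative as expected for a sink.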